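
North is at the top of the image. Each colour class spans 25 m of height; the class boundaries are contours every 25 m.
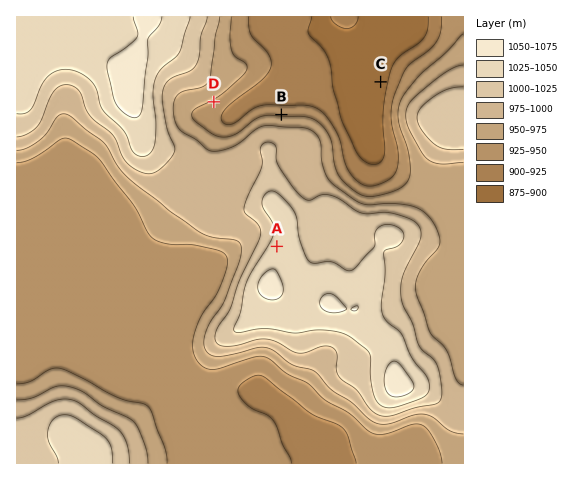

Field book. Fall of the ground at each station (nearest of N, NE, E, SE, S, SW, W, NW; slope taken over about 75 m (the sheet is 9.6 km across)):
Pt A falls NW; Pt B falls N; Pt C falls W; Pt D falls SE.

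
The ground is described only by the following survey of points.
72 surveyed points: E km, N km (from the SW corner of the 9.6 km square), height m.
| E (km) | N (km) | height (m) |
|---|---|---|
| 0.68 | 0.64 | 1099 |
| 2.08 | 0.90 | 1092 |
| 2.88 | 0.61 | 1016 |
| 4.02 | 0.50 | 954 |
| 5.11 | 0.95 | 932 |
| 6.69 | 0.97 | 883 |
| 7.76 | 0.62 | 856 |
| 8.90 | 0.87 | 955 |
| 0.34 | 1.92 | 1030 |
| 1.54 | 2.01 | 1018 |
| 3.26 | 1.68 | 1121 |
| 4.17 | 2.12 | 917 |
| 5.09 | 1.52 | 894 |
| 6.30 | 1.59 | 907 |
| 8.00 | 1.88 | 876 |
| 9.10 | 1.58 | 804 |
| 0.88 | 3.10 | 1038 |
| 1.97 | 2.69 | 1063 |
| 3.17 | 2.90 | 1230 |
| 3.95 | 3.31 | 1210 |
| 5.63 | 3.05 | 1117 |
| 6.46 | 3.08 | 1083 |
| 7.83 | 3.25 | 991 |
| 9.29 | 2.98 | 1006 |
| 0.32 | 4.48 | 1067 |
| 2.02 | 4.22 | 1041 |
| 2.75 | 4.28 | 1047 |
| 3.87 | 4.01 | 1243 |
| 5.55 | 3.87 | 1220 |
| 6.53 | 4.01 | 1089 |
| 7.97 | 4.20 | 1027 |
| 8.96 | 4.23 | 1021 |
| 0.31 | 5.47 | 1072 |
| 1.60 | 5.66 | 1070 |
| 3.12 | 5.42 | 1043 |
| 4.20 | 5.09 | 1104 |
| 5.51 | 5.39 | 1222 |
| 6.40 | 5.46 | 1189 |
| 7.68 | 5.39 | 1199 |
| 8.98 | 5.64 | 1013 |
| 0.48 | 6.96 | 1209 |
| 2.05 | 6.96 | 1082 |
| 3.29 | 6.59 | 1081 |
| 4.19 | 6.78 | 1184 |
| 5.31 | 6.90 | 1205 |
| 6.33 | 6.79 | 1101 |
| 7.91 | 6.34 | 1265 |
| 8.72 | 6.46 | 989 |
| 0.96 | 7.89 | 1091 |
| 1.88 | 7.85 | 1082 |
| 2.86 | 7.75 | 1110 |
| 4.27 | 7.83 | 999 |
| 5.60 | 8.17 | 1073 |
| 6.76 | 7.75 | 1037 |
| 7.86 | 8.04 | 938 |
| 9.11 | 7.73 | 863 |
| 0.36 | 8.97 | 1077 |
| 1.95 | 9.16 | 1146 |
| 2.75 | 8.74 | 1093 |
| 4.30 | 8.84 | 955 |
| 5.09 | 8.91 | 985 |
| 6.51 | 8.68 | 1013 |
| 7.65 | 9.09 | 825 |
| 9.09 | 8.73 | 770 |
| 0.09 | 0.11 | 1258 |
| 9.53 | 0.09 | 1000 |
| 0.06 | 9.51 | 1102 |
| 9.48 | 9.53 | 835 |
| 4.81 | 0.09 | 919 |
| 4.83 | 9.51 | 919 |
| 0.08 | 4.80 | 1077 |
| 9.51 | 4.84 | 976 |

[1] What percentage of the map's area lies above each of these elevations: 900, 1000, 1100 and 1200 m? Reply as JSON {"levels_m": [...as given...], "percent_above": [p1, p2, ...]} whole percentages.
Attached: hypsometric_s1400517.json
{"levels_m": [900, 1000, 1100, 1200], "percent_above": [89, 71, 27, 9]}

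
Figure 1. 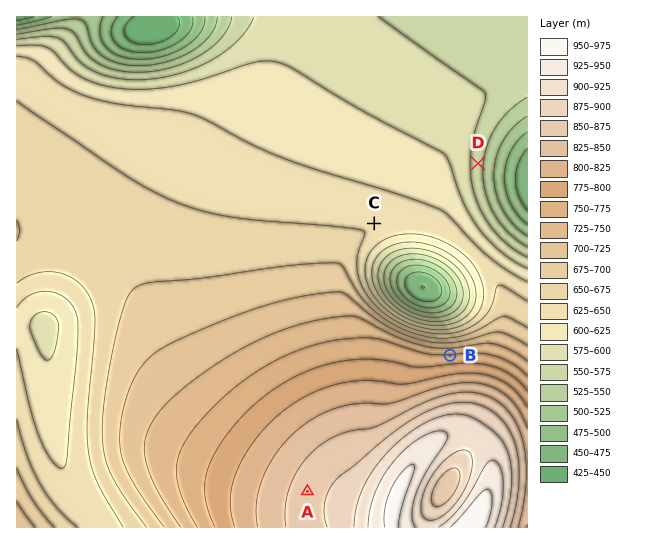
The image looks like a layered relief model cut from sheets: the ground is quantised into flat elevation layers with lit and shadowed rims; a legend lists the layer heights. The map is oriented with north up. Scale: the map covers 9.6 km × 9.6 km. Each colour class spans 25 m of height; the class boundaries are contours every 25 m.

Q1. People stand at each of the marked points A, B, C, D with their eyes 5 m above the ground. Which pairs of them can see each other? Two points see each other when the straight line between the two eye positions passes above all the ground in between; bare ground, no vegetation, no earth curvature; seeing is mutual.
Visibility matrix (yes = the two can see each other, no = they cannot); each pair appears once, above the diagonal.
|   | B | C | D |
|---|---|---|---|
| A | no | no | no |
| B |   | yes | yes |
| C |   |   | no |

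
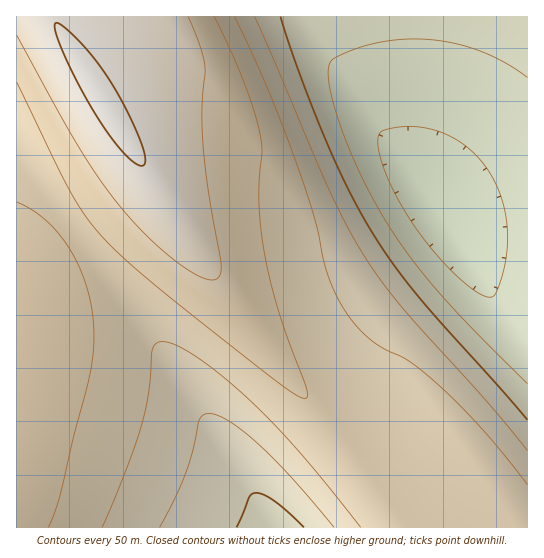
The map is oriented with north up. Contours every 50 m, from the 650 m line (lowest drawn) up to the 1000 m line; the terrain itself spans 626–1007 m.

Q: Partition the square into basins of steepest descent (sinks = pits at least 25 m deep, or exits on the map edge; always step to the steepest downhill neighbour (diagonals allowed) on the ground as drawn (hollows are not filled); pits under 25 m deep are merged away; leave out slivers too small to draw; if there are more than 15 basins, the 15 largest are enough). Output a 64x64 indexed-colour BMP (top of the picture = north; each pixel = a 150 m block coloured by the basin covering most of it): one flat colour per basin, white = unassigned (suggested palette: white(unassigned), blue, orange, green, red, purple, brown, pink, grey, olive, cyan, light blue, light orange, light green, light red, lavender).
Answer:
<image width="64" height="64" href="data:image/bmp;base64,Qk12CAAAAAAAAHYAAAAoAAAAQAAAAEAAAAABAAQAAAAAAAAIAAATCwAAEwsAABAAAAAAAAAA////ALR3HwAOf/8ALKAsACgn1gC9Z5QAS1aMAMJ34wB/f38AIr28AM++FwDox64AeLv/AIrfmACWmP8A1bDFACIiIiIiIiIiIiIiIiIiIiIiIiIiIiIiIhERERERERERIiIiIiIiIiIiIiIiIiIiIiIiIiIiIiIiEREREREREREiIiIiIiIiIiIiIiIiIiIiIiIiIiIiIiERERERERERESIiIiIiIiIiIiIiIiIiIiIiIiIiIiIiERERERERERERIiIiIiIiIiIiIiIiIiIiIiIiIiIiIiEREREREREREREiIiIiIiIiIiIiIiIiIiIiIiIiIiIiIRERERERERERESIiIiIiIiIiIiIiIiIiIiIiIiIiIiIRERERERERERERIiIiIiIiIiIiIiIiIiIiIiIiIiIiIREREREREREREREiIiIiIiIiIiIiIiIiIiIiIiIiIiIRERERERERERERESIiIiIiIiIiIiIiIiIiIiIiIiIiIhERERERERERERERIiIiIiIiIiIiIiIiIiIiIiIiIiIhEREREREREREREREiIiIiIiIiIiIiIiIiIiIiIiIiIhERERERERERERERESIiIiIiIiIiIiIiIiIiIiIiIiIhERERERERERERERERIiIiIiIiIiIiIiIiIiIiIiIiIhEREREREREREREREREiIiIiIiIiIiIiIiIiIiIiIiIiERERERERERERERERESIiIiIiIiIiIiIiIiIiIiIiIiERERERERERERERERERIiIiIiIiIiIiIiIiIiIiIiIiEREREREREREREREREREiIiIiIiIiIiIiIiIiIiIiIiERERERERERERERERERESIiIiIiIiIiIiIiIiIiIiIiIRERERERERERERERERERIiIiIiIiIiIiIiIiIiIiIiIREREREREREREREREREREiIiIiIiIiIiIiIiIiIiIiIRERERERERERERERERERESIiIiIiIiIiIiIiIiIiIiIRERERERERERERERERERERIiIiIiIiIiIiIiIiIiIiIREREREREREREREREREREREiIiIiIiIiIiIiIiIiIiIhERERERERERERERERERERESIiIiIiIiIiIiIiIiIiIhERERERERERERERERERERERIiIiIiIiIiIiIiIiIiIhEREREREREREREREREREREREiIiIiIiIiIiIiIiIiIhERERERERERERERERERERERESIiIiIiIiIiIiIiIiIiERERERERERERERERERERERERIiIiIiIiIiIiIiIiIiEREREREREREREREREREREREREiIiIiIiIiIiIiIiIiERERERERERERERERERERERERESIiIiIiIiIiIiIiIiIREREREREREREREREREREREREREiIiIiIiIiIiIiIiIRERERERERERERERERERERERERERIiIiIiIiIiIiIiIRERERERERERERERERERERERERERESIiIiIiIiIiIiIhEREREREREREREREREREREREREREREiIiIiIiIiIiIhERERERERERERERERERERERERERERERIiIiIiIiIiIhERERERERERERERERERERERERERERERESIiIiIiIiIiERERERERERERERERERERERERERERERERESIiIiIiIiEREREREREREREREREREREREREREREREREREiIiIiIiERERERERERERERERERERERERERERERERERERIiIiIiIRERERERERERERERERERERERERERERERERERERIiIiIRERERERERERERERERERERERERERERERERERERESIiIREREREREREREREREREREREREREREREREREREREREiIhERERERERERERERERERERERERERERERERERERERERIhERERERERERERERERERERERERERERERERERERERERERERERERERERERERERERERERERERERERERERERERERERERERERERERERERERERERERERERERERERERERERERERERERERERERERERERERERERERERERERERERERERERERERERERERERERERERERERERERERERERERERERERERERERERERERERERERERERERERERERERERERERERERERERERERERERERERERERERERERERERERERERERERERERERERERERERERERERERERERERERERERERERERERERERERERERERERERERERERERERERERERERERERERERERERERERERERERERERERERERERERERERERERERERERERERERERERERERERERERERERERERERERERERERERERERERERERERERERERERERERERERERERERERERERERERERERERERERERERERERERERERERERERERERERERERERERERERERERERERERERERERERERERERERERERERERERERERERERERERERERERERERERERERERERERERERERERERERERERERERERERERERERERERERERERERERERERERERERERERERERERERERERERERERERERERERERERERERERERERERERERERERERERERERERERERERERERERERERERERERERERERERERERERERERERERERERERERERERERERERERERERERERERERERERERERERERERERERERERERERERERERERERERERERERERERERERERERERERERERERERERERER"/>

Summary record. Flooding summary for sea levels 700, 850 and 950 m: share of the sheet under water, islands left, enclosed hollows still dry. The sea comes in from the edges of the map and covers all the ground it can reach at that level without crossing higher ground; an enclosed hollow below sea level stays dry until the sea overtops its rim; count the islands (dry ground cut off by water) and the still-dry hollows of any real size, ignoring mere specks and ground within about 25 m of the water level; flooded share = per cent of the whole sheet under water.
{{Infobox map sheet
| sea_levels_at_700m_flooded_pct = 17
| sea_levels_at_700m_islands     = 0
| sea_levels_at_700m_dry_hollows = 0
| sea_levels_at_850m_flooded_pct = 42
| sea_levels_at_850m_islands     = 0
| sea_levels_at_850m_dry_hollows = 0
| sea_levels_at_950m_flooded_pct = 88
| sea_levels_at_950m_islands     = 0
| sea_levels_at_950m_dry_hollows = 0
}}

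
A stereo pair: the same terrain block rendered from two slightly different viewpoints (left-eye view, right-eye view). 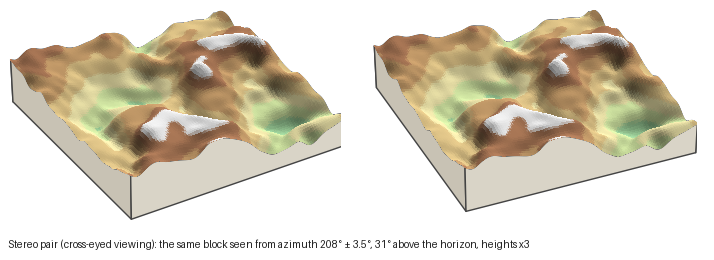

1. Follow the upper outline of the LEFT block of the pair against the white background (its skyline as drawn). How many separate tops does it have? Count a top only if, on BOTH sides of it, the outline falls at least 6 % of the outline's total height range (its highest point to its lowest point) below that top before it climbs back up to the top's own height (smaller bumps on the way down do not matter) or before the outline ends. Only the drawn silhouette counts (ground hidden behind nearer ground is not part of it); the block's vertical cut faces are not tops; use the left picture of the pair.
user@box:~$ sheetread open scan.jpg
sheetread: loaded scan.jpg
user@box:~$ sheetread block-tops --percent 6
2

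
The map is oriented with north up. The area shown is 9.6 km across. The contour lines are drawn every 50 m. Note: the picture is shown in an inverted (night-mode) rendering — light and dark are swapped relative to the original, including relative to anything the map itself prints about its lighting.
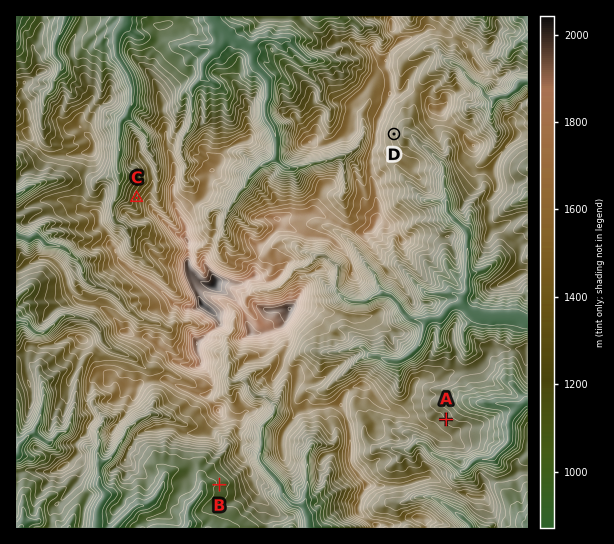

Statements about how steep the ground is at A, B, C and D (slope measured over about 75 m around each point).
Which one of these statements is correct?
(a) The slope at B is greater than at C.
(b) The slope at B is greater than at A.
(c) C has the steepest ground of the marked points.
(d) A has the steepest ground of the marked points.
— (c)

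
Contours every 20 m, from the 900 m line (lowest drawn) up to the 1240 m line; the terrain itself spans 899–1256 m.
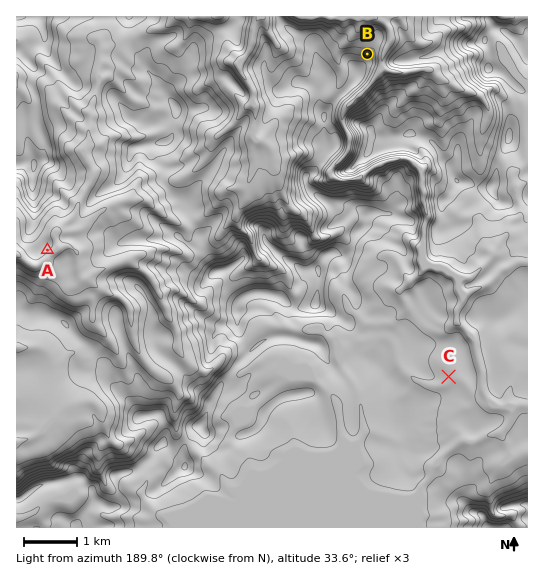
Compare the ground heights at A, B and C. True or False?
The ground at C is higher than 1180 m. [False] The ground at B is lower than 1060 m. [True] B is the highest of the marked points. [False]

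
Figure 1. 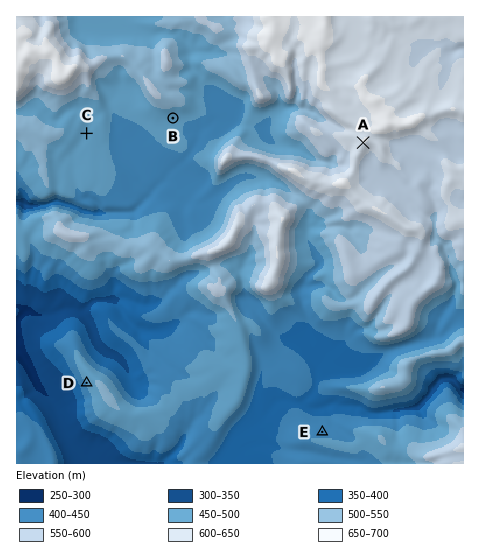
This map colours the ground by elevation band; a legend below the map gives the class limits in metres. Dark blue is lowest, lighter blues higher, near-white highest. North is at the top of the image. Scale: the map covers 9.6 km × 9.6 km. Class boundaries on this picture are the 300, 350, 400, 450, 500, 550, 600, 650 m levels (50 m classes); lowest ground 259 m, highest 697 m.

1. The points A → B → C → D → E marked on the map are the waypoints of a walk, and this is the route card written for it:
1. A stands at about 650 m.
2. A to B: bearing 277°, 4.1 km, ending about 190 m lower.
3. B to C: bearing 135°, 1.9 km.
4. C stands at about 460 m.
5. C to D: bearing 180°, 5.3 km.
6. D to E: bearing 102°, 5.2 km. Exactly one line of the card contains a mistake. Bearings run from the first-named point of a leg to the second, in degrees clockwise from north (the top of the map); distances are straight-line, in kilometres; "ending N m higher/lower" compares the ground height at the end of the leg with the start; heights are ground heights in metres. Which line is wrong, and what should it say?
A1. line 3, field bearing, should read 260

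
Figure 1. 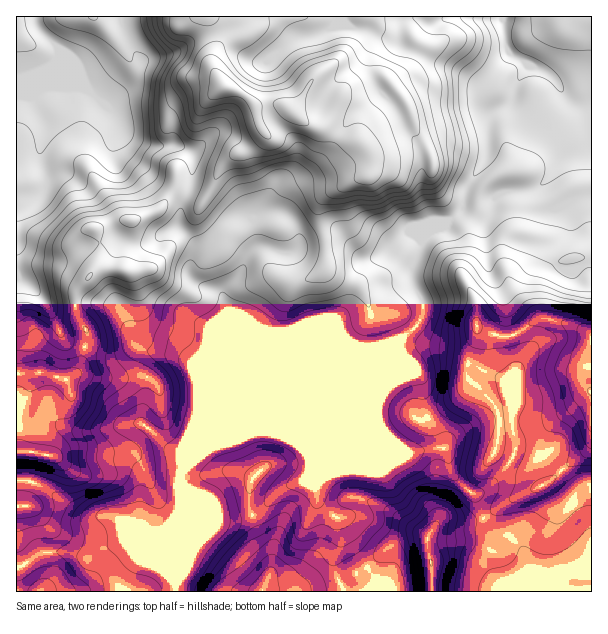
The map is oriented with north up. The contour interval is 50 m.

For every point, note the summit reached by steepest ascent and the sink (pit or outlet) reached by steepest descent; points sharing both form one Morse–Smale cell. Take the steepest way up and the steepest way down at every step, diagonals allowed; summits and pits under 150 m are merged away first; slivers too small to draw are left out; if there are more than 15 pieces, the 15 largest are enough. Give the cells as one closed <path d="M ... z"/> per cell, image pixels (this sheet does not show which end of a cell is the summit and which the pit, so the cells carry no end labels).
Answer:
<path d="M591 16l-89 1 3 25 5 12-28 32 0 9 4 6 10 10-8 11-1 33-19 30-6 25-16 13-17 7-8 9-3 16-8 15 2 12 12 24-6 18-17 16-12 6-128 52-43 44-18 12-18 16-2 9 1 30-5 12 1 59 16-32 21-21 5-9 14 2 19-4 6-4 23-22 10-6 12-3 4-4 5-9 0-7-5-9-13-13-9-5 80 2 39 16 12 0 13-4 15 0 4 7 3 16 24 24 12 29 8 8 15 4 12 12 8 25 10 19 52-1z"/><path d="M501 16l-293 1 8 16-4 35 12 18 19 8 10 8 6 23 6 9-11 12-18 8-16 14-10 24-9 10-15-8-5 13-1 21 12 11 4 7 0 6-6 14 0 10 8 8 23 10 7 14 0 7-29 66-1 39-16 36 1 13 17-15 18-12 43-44 128-52 12-6 17-16 6-18-12-24-2-12 8-15 3-16 8-9 17-7 16-13 6-25 19-30 1-33 8-11-10-10-4-6 0-9 28-32-5-12z"/><path d="M176 190l-4 1-9 15-8 6-20 8-13 0-26 10 4 12 0 19-8 12-14 17-4 7 4 18 8 15 0 14-8 27-10 8-6 0-15-6-31 1 1 194 24-15 24-1 15 4 9 0 31-15 8 0 19 19 17 10 12 11 0-60 5-12-1-30 2-8 0-15 16-36 1-39 29-66 0-7-7-14-23-10-8-8 0-10 6-14 0-6-4-7-12-11 0-13 6-20z"/><path d="M60 52l-2 8-18 14-9 22 13 24 0 15-4 14 0 13 8 20-5 10-7 6-20-1 0 175 31 1 15 6 6 0 10-8 8-27 0-14-8-15-4-18 4-7 14-17 8-12 0-19-4-12 26-10 13 0 20-8 8-6 10-16 13 4 6-14 1-21-1-6-13-8-27 0-24-9-7-7-6-15-29-25-10-21z"/><path d="M290 434l-6 1 10 4 13 13 5 9-2 15 4 7 5 20 10 9 13 9 14 31 16 21 10 11-2 8 160-1-18-43-12-12-15-4-8-8-12-29-24-24-3-16-4-7-15 0-13 4-12 0-39-16z"/><path d="M207 16l-173 1 3 10 39 41 10 21 29 25 6 15 7 7 24 9 27 0 13 8 1 17-6 25 14 7 9-10 10-24 16-14 18-8 11-12-6-9-6-23-10-8-19-8-12-18 4-35z"/><path d="M309 472l-6 9-12 3-16 10-17 18-25 8-14-2-5 9-21 21-17 33-1 10 167 1 1-5-5-6-4-14 0-9 6-15-2-22-19-18-3-15z"/><path d="M128 541l-8 0-31 15-9 0-15-4-24 1-25 16 0 22 158 1 2-10-2-4-15-12-12-6z"/><path d="M33 16l-17 1 0 178 10 3 13-2 9-14-8-20 0-13 4-14 0-15-13-24 9-22 11-7 9-10 0-7-23-23z"/><path d="M338 517l2 26-6 15 0 9 4 14 5 6 0 4 35 1 4-8-10-11-16-21-14-31z"/>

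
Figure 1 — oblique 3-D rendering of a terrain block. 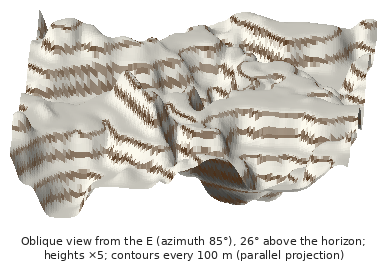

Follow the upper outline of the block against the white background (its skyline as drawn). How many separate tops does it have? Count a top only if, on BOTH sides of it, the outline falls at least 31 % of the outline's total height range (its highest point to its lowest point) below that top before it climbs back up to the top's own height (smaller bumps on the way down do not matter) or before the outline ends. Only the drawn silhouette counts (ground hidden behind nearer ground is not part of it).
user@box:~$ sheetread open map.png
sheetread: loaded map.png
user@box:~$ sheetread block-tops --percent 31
0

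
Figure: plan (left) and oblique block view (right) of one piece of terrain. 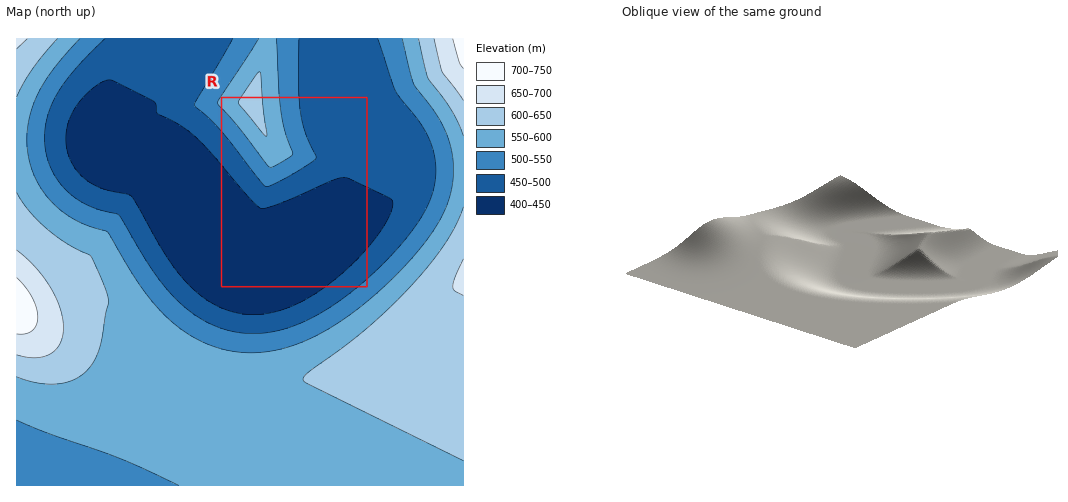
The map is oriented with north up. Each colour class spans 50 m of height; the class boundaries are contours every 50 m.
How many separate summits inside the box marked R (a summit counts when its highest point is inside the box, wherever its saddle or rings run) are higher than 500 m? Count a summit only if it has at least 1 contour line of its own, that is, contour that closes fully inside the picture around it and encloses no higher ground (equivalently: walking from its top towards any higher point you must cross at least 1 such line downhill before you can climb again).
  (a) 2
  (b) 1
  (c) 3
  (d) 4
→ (b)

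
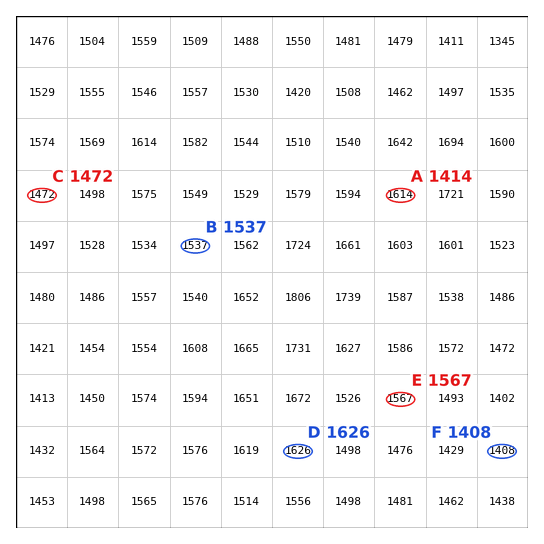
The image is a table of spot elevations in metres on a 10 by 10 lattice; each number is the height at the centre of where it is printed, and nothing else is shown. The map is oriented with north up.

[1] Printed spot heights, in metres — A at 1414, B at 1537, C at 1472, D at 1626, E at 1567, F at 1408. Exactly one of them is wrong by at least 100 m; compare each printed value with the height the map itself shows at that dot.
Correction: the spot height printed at A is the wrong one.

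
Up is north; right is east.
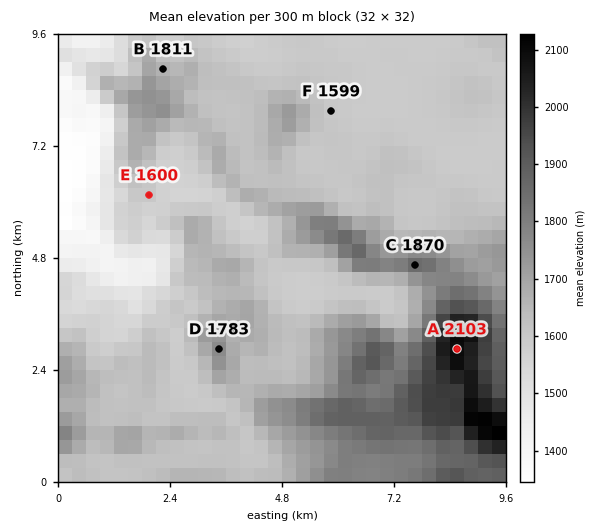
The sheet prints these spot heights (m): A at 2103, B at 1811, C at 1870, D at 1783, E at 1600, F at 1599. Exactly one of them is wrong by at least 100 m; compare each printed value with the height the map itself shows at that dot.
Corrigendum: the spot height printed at B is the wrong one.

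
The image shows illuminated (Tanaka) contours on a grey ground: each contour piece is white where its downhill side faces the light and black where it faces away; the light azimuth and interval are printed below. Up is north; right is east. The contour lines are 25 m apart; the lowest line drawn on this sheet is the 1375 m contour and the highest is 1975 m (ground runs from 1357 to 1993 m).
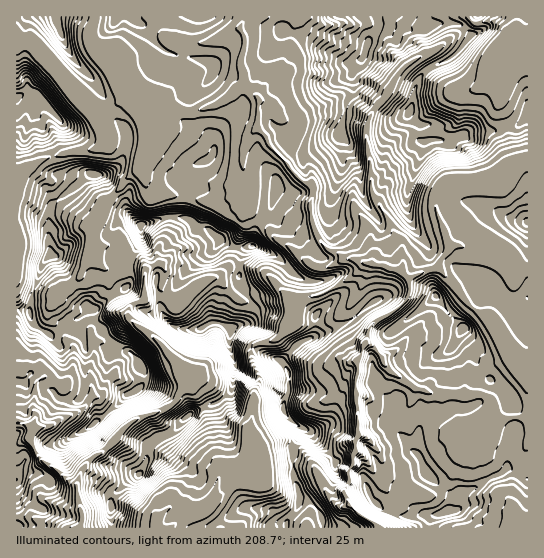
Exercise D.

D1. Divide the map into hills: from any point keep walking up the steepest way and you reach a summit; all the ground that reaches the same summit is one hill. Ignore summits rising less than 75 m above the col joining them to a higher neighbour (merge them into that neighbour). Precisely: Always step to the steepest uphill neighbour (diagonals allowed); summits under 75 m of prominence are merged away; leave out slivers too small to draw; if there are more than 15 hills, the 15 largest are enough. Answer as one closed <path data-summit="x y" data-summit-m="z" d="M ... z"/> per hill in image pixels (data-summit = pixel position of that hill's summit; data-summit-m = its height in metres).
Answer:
<path data-summit="141 226" data-summit-m="1993" d="M197 376l-10 10 6 4 8 12 10 29 0 12 5 16 5 7-5 24-11 15-6 3-29-1-13 13-3-4-13-4-31-17-13-11-18-1-2 2 0 10 4 16-11-2-19-8-9-1-7 9 0 9-18-1-1 10 363 0-20-12-10-10-5-12 5-11-1-9 5-10 0-8 3-4-2-8-7 1-9 9-16 11-5 7-16-22-16-8-18 3-16 12-4-29-16-12-14-21z"/><path data-summit="367 45" data-summit-m="1959" d="M517 16l-273 1-4 10 5 12-4 18 0 10 3 6 0 13 16 15-3 28 8 6 3 8 24 28 13 12 7 2 0 37 8 19 6 7 11 4 8 7 9 0 9 4 38 6 8 10 16-8 12-3 12-19 0-6-13-34 0-12 3-7 7-6 32 1 15-2 21-16 14-6 0-100-13-6-7-10 8-15z"/><path data-summit="50 255" data-summit-m="1966" d="M129 99l-7 1-12 9-13-1-4 3 0 4 12 22-2 8-8 4-28 3-20 5-31 17 0 172 7 5 2 14 14 3 6 9 16 8 28 0 3 4-1 9-10 13-18 6-12 8-17 3-5 11 7 14 7 8 12 7 11 11 11 6 3-11 7-11 7-7 13-8 23-25 41-18 14-19-1-15-7-9-26-27-14-10-9-10 3-10 14-7 0-28-11-5-9 0-10 6-9-2-5-3-10-17 2-26 10-12 2-8 14-13 5-9 15-11 5-17 3-16-7-24 5-5 4-1z"/><path data-summit="447 511" data-summit-m="1697" d="M366 343l-9 16-1 43 3 33-4 7 1 9-3 4 0 8-5 10 1 9-5 8 5 15 10 10 20 13 138 0 5-9 6-1 0-103-2 2-16 0-17 6-4-5 2-19-6-4-54-2-8-4-5 0-25-16-8-7-5-12z"/><path data-summit="463 329" data-summit-m="1722" d="M461 245l-11 0-13 23-12 3-16 7 0 16-2 5-10 10-26 17-4 17 13 11 5 12 8 7 25 16 5 0 8 4 54 2 6 4-2 19 4 5 17-6 16 0 2-3 0-144-13-2-9-11-11-5z"/><path data-summit="283 410" data-summit-m="1869" d="M369 263l-4 0-12 13-16 11-16 8-15 2-12 6-1 15-6 11-12 11-16 3-7 6 0 12 8 20-5 10-3 28-4 14 3 23 16-12 18-3 16 8 16 22 5-7 16-11 9-9 9-3 3-6-3-33 1-43 10-17 2-13-16-14-4-9 11-16 7-16z"/><path data-summit="230 329" data-summit-m="1973" d="M217 277l-8 2-10 5-24 19-10-6-4-10-15 4-1 7-14 7-3 10 9 10 14 10 26 27 7 9 2 16 8-10 5 0 18 17 14 21 6 6 6 3 6 8 6-41 5-10-8-20 0-12 7-6 16-3 12-11 6-11 0-15-15-16-4 0-8 6-19 8-5 0-5-2z"/><path data-summit="115 17" data-summit-m="1772" d="M243 16l-148 0-4 14 0 9 16 23 16 16 6 13 9 9 13 8 7-1 7 4 12-2 8 3 10 0 23-8 26-18-3-29 4-18-5-10z"/><path data-summit="189 415" data-summit-m="1764" d="M190 387l-5 0-9 14-11 8-26 8-9 6-23 25-13 8-7 7-7 11-3 9 20 1 13 11 31 17 13 4 3 4 13-13 29 1 6-3 11-15 5-24-5-7-5-16 0-12-7-22-7-14z"/><path data-summit="17 98" data-summit-m="1958" d="M19 40l-3 1 0 132 3 0 28-16 20-5 28-3 8-4 2-8-12-22 2-5-11-9-50-58z"/><path data-summit="527 222" data-summit-m="1681" d="M527 161l-13 6-21 16-15 2-32-1-7 6-3 7 0 12 14 36 41 6 15 6 12 12 10 0z"/><path data-summit="57 22" data-summit-m="1868" d="M94 16l-77 0-1 23 18 4 57 65 19 1 15-10 20 6-16-14-6-13-16-16-15-20-1-12 4-9z"/><path data-summit="17 479" data-summit-m="1725" d="M21 423l-5 0 0 94 18 2 1-10 7-9 9 1 19 8 11 2-4-25-37-28-11-19 4-10z"/>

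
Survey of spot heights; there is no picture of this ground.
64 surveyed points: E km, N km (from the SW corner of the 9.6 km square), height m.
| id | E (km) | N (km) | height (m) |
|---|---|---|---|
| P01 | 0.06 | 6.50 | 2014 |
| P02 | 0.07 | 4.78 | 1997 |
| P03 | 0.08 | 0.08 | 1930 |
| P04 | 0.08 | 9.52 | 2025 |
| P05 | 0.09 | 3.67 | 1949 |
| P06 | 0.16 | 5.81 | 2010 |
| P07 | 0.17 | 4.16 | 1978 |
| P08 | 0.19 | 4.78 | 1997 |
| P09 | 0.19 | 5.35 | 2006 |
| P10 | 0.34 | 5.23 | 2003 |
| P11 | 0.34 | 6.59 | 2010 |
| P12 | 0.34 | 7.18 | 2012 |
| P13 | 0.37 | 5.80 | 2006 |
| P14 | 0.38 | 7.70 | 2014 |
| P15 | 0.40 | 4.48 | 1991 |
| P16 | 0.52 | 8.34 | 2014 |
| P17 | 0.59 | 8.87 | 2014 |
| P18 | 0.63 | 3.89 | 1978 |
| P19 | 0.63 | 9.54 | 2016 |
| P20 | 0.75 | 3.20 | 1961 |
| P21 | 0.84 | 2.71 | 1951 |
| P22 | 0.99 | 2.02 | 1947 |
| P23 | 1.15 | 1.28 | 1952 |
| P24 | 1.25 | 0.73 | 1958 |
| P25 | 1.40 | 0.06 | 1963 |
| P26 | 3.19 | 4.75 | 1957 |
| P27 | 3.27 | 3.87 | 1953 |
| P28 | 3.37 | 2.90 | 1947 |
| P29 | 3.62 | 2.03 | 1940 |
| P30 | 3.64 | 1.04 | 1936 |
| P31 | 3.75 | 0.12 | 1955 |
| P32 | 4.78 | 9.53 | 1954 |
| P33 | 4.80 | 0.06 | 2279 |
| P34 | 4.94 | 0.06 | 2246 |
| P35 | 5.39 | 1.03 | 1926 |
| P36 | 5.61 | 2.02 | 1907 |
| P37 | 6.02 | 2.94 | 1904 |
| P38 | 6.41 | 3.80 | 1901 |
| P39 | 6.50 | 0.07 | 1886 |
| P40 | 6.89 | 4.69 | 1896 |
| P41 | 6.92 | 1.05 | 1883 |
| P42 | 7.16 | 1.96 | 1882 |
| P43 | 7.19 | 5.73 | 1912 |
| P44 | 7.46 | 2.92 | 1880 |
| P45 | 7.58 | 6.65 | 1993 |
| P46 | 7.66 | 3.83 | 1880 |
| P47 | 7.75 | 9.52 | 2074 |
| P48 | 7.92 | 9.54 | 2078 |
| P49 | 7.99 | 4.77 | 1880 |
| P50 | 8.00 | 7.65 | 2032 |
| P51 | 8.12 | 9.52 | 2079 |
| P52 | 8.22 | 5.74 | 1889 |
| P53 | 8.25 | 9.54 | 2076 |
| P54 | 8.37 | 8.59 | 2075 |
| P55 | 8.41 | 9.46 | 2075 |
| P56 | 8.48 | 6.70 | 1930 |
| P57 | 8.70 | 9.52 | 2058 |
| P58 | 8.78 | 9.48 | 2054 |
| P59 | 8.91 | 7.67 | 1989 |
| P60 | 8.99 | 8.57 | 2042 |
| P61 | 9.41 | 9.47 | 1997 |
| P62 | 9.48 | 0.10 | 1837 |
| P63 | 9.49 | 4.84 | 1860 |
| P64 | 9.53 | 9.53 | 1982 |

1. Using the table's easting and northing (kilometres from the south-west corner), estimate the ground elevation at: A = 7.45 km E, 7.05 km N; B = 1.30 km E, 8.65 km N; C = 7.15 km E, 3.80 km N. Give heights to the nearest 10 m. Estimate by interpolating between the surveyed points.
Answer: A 2050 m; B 2000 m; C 1890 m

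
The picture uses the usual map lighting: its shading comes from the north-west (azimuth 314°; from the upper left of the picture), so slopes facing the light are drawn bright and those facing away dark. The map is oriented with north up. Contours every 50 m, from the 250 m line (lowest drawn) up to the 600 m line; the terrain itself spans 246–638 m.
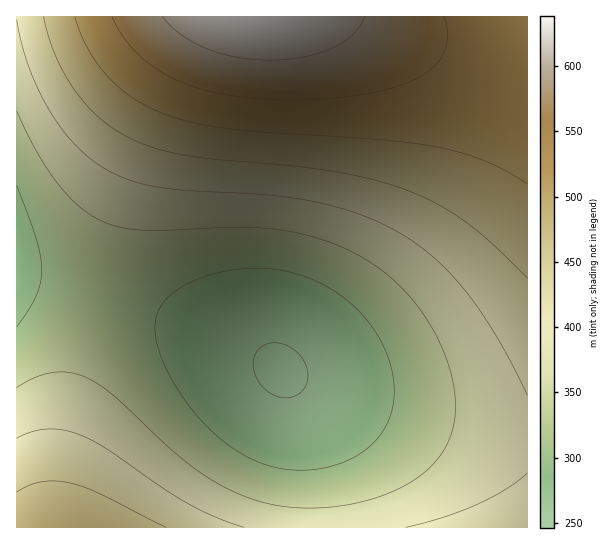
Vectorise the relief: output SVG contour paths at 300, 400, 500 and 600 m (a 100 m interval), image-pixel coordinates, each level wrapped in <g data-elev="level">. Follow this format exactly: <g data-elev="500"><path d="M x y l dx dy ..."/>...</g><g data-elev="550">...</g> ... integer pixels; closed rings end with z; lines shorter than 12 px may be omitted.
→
<g data-elev="300"><path d="M294 470l-16-2-16-5-15-6-15-10-15-11-14-14-25-32-10-17-7-18-5-14-1-14 1-10 5-11 8-9 10-9 24-11 28-7 30-2 26 4 27 8 24 14 21 17 17 22 12 25 6 25-1 24-9 22-6 9-9 9-22 14-25 7z"/><path d="M17 186l19 53 4 16 2 15-2 13-4 14-19 30"/></g><g data-elev="400"><path d="M244 527l-29-10-28-14-25-16-56-39-27-13-16-5-16-1-16 3-14 6"/><path d="M527 473l-20 16-31 16-34 13-36 9"/><path d="M17 20l10 42 18 40 22 34 14 14 13 12 24 14 28 9 32 5 85 5 42 5 46 11 42 18 19 12 18 13 17 16 17 19 16 21 16 25 31 60"/></g><g data-elev="500"><path d="M75 17l6 17 8 16 9 15 11 12 25 22 15 8 17 8 29 8 35 6 152 11 55 7 24 6 22 7 22 10 22 14"/></g><g data-elev="600"><path d="M162 17l20 18 25 14 30 8 33 3 33-3 30-9 10-6 10-8 7-8 4-9"/></g>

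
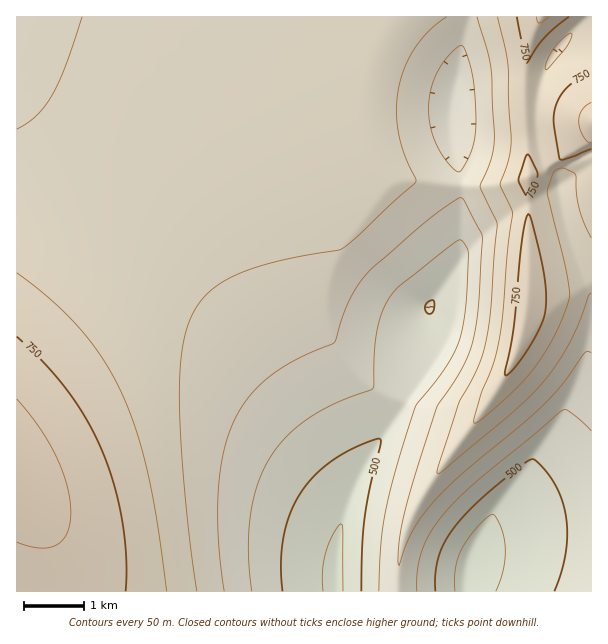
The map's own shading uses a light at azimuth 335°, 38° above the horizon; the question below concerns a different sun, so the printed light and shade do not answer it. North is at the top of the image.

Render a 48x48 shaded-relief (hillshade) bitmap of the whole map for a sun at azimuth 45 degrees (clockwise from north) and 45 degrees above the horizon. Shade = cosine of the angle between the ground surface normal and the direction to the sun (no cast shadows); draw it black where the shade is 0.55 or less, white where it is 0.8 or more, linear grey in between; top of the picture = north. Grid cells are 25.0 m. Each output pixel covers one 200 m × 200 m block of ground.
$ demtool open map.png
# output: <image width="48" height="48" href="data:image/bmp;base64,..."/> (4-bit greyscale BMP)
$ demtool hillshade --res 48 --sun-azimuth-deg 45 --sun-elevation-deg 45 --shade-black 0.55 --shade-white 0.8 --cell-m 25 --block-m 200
<image width="48" height="48" href="data:image/bmp;base64,Qk32BAAAAAAAAHYAAAAoAAAAMAAAADAAAAABAAQAAAAAAIAEAAATCwAAEwsAABAAAAAAAAAAAAAAABEREQAiIiIAMzMzAERERABVVVUAZmZmAHd3dwCIiIgAmZmZAKqqqgC7u7sAzMzMAN3d3QDu7u4A////AHeImaq7zM3d3d3MzLuVREjO7duZiIiIiHiImaq7zM3d3d3MzLuVREjN3duZiIiIiIiJmqu8zM3d3dzMy7uWREe93MqYiIiIiIiZqqu8zN3d3czMu7qWREeszLqYiIiIiIiZqrvMzN3dzMzLu7qWVVabu6qYiIiIiImaq7vMzN3czMy7u6qXVVWKqqmZiIiIiJmqu7zMzNzMzMu7uqqXZVV5qZmYiIiIiJqqu8zMzMzMzLu7qqqYZVZomZmYiIiIiKqrvMzMzMzMzLu6qqmYdmZniJiIiId3d6q7vMzMzMzMy7uqqpmZdmZmiIiIiId3d6u7zMzMzMzMu7uqqpmZh2ZmaIiIiIh3d7u8zMzMzMzLu7qqqZmZh3ZmZ4iIiIh3d7vMzMzMzMy7u6qqmZmZiHZmZneIiIiHd7zMzMzMzMu7uqqqmZmYiIdmZmd4iIiId8zMzMzMzLu7uqqpmZmYiId2ZmZ4iIiId8zMzMzMy7u7qqqZmZmYiIiHd2Z3iImYh8zMzMzMu7u6qqqZmZmIiZqph3ZniJmZiMzMzMzLu7uqqqmZmZmImruql3ZmeJmZmMzMzMzLu7qqqqmZmZmJq7u6mGZVaJqqmszMzMy7u7qqqpmZmZmau7u6qGVER5qqq8zMzMu7u6qqqpmZmZmbu7u7qGRDNpu7u8zMy7u7uqqqqZmZmZmru7u7qGQzNZu7u8zMu7u7qqqqmZmZmZmru7u7qGMiJIvMzMzLu7u6qqqqmZmZmZmru7u6mGMiI4zMzMy7u7uqqqqpmZmZmZmqqqqpmGMiI4zd3Mu7u7qqqqqpmZmZmZmqqqmZiHQiI4zd27u7u6qqqqqZmZmZmZmqqZmZmHQiI43u2ru7uqqqqqmZmZmZmZmZmZmZmXQiI43uybu6qqqqqqmZmZmZmZmZmZmZmYQiI43up7uqqqqqqpmZmZmZmZmZmZmZmYUyI43tlrqqqqqqqZmZmZmZmZmZmZmZmYUzM43sdqqqqqqqmZmZmZmZmZmZmZmZmYUzM43rdqqqqqqpmZmZmZmZmZmZmZmZmYUzM4zaZqqqqqqZmZmZmZmZmZmZmZmZqpZEQ3zZZqqqqqmZmZmZmZmZmZmZmZq7zLhlVI23ZqqqqpmZmZmZmZmZmZmZmavM3cl2VZ2VRqqqmZmZmZmZmZmZmZmZmqvN3bh1Vat0VqqpmZmZmZmZmZmZmZmZmrzN3KhlRJplQamZmZmZmZmZmZmZmZmZmrzN3KhkNJllVZmZmZmZmZmZmZmZmZmZmrzMzJdTNJlmZpmZmZmZmZmZmZmZmZmZmrvMy5dDNJp3iZmZmZmZmZmZmZmZmZmZmru8y5ZDNZuImpmZmZmZmZmZmZmZmZmZmqu7u5ZDNZupqpmZmZmZmZmZmZmZmZmZmqu7upZDNJu6qpmZmZmZmZmZmZmZmZmZmqqqqoZDNIqqqpmZmZmZmZmZmZmZmZmZmaqqqYZDM2mZmZmZmZmZmZmZmZmZmZmZmZqqmYZDM1eIiZmZmZmZmZmZmZmZmZmZmZmZmYZDM0V3mw=="/>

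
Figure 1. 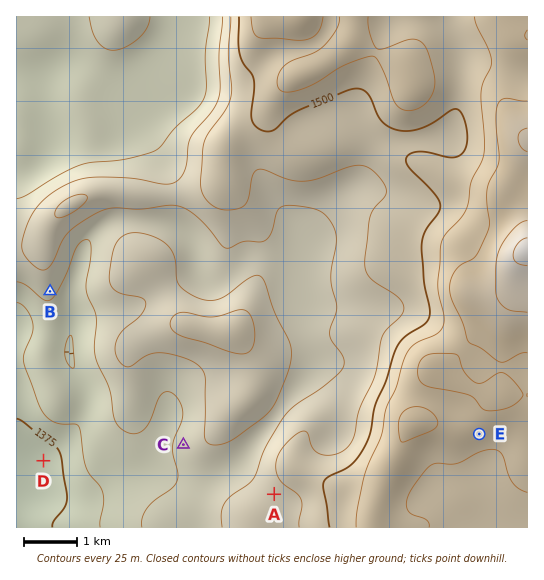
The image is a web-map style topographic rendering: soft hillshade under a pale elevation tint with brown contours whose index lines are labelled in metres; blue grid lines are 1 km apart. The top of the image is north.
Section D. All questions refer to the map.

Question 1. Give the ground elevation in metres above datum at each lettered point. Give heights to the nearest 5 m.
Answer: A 1465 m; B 1430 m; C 1435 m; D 1360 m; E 1540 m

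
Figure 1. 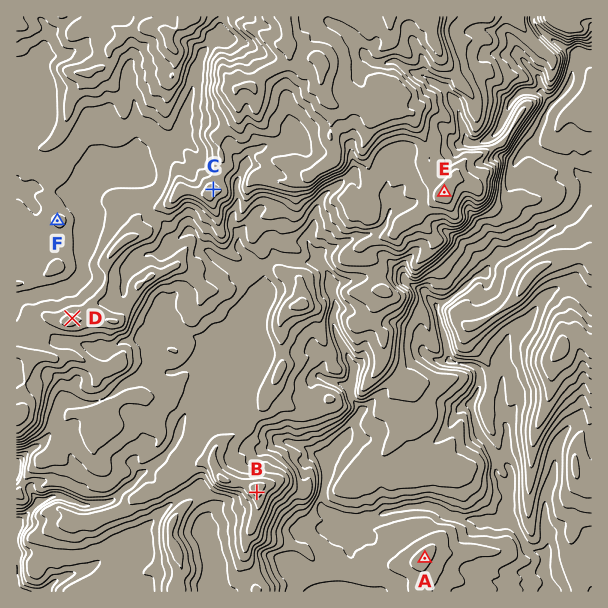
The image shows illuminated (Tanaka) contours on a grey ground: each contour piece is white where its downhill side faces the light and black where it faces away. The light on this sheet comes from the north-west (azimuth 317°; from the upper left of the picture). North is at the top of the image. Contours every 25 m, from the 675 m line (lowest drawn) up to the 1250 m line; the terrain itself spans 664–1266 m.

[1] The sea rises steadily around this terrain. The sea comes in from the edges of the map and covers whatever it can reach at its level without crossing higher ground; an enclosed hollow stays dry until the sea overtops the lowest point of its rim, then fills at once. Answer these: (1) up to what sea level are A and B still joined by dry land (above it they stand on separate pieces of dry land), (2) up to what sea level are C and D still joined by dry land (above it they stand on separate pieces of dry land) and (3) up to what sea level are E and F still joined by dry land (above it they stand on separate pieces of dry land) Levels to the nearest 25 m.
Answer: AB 750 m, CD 1075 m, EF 1050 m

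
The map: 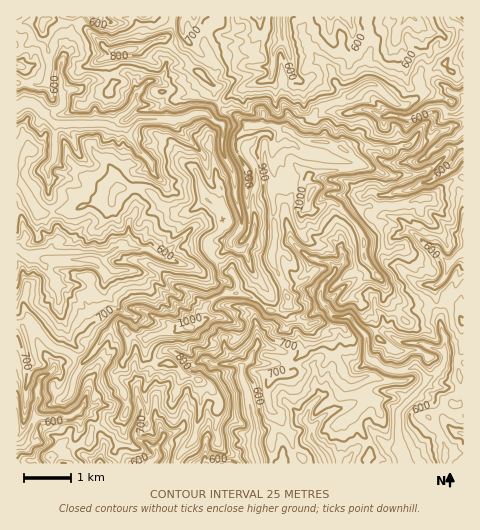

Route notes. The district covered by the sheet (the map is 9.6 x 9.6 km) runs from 515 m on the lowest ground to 1055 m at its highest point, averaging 700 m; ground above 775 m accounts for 21.9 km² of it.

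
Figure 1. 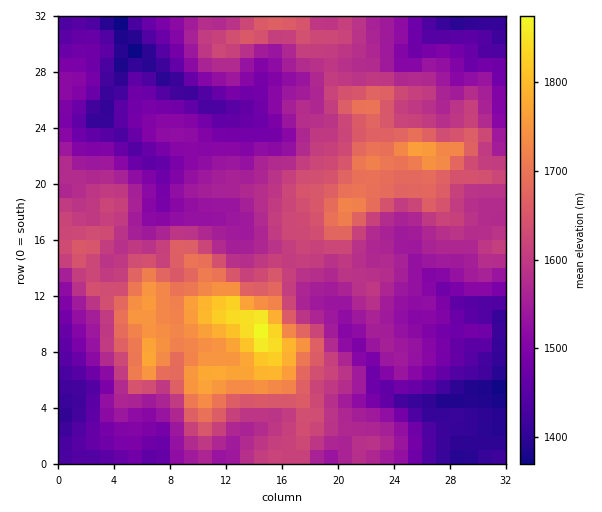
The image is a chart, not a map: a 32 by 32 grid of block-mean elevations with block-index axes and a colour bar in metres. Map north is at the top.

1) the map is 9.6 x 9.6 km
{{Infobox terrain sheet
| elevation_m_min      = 1360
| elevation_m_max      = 1880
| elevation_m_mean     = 1570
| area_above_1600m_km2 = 31.5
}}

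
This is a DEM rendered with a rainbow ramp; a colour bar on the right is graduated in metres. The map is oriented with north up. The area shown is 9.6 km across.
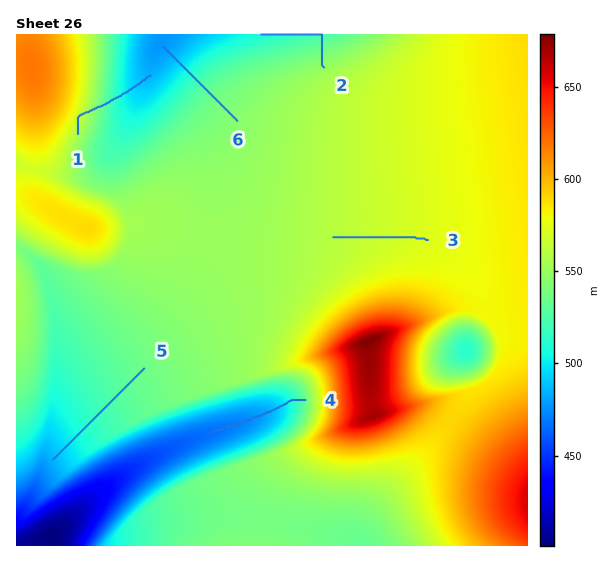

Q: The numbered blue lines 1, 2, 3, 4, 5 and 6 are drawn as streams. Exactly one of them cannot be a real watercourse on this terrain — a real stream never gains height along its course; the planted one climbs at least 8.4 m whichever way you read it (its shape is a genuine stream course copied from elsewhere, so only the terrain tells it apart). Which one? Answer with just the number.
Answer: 1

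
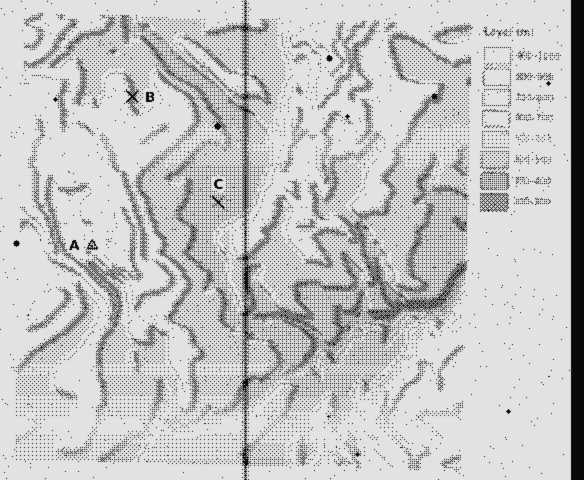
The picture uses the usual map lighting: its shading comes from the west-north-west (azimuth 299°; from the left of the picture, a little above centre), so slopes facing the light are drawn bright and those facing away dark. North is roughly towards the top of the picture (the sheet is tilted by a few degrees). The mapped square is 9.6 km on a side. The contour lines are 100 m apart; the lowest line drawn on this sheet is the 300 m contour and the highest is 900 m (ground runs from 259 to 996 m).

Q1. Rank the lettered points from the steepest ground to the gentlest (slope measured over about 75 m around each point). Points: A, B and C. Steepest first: A B C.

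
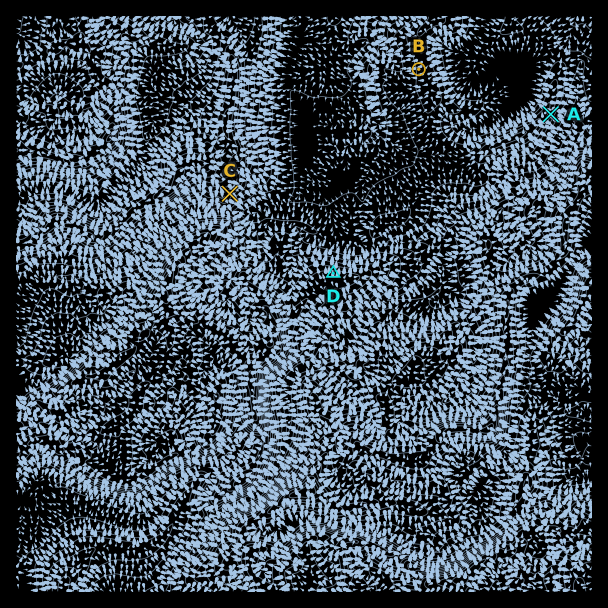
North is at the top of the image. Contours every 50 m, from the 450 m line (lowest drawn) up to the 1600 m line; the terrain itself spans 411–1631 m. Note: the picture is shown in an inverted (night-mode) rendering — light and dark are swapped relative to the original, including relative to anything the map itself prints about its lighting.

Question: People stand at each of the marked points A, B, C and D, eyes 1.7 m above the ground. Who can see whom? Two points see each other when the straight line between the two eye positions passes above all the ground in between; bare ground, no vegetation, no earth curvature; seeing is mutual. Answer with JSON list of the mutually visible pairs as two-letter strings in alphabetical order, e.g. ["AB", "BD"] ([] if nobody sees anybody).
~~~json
["BC", "BD", "CD"]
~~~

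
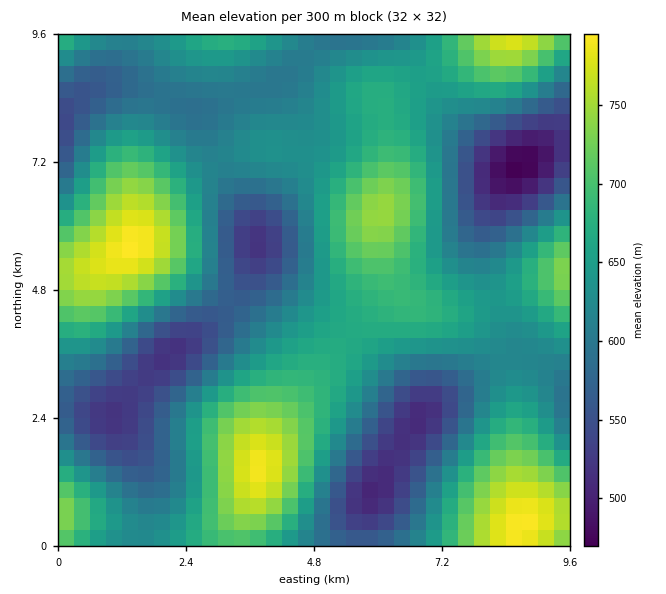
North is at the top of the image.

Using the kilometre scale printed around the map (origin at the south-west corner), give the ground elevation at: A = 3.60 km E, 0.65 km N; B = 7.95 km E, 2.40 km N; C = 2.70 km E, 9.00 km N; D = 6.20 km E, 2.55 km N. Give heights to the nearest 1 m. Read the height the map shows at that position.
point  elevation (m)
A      755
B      629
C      631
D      548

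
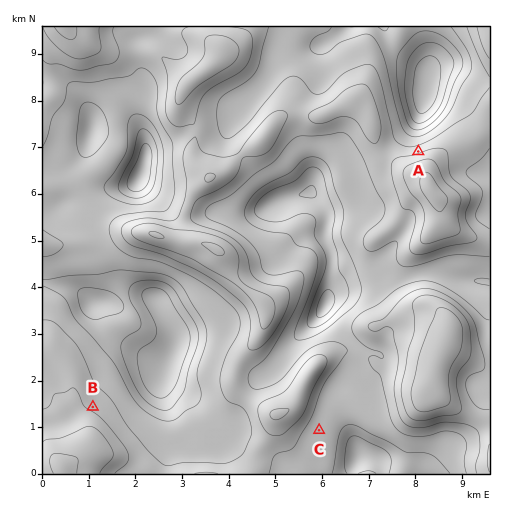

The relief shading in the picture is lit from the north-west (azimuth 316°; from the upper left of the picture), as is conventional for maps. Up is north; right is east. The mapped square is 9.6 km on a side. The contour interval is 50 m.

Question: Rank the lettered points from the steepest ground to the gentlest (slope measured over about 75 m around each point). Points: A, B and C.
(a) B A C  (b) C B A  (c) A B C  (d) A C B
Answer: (c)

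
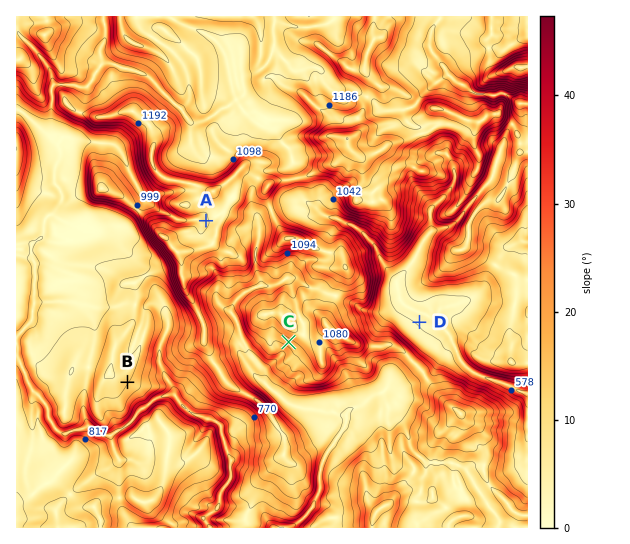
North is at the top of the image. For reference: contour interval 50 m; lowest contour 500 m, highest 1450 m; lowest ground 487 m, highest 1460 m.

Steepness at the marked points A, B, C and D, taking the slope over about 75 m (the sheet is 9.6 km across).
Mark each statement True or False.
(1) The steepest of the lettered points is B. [False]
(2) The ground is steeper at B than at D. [True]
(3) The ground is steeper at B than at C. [False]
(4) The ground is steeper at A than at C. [False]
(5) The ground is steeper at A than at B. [False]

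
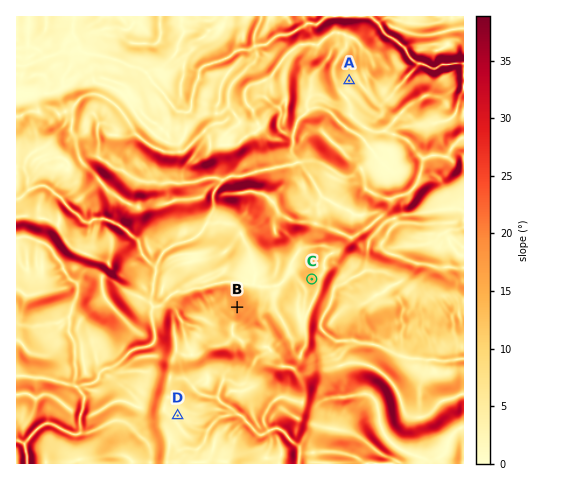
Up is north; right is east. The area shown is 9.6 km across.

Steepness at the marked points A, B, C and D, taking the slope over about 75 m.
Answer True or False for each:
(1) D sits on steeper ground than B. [False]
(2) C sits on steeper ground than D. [True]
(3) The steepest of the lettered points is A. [False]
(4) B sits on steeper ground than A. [True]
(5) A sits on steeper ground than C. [False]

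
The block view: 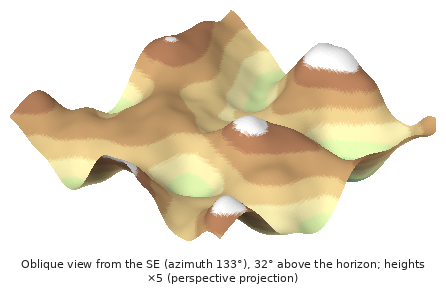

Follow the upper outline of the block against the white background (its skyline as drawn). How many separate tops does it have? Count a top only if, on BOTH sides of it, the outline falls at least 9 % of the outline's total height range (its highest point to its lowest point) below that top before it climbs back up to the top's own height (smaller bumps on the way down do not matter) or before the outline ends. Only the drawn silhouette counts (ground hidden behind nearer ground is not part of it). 3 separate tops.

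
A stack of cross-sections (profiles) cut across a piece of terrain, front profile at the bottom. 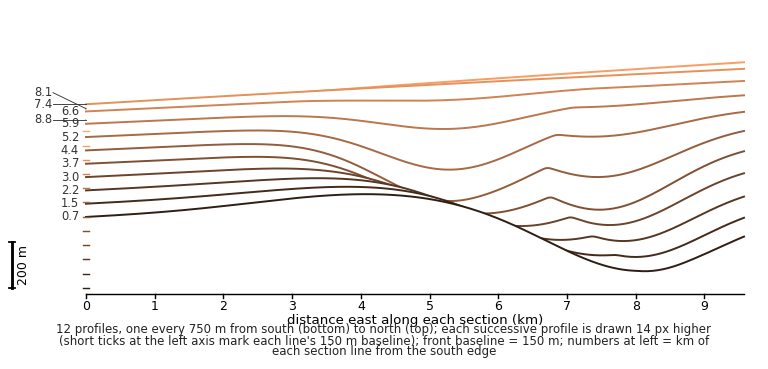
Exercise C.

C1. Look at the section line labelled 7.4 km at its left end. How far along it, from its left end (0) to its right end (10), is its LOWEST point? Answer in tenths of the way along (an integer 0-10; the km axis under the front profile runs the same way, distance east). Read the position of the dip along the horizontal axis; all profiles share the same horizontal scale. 0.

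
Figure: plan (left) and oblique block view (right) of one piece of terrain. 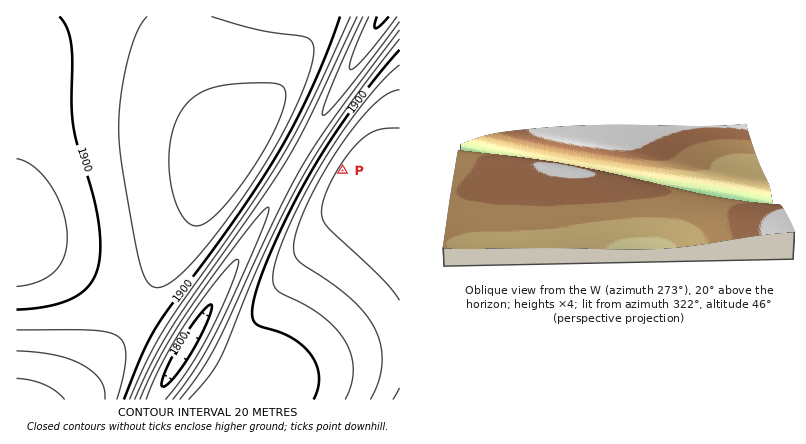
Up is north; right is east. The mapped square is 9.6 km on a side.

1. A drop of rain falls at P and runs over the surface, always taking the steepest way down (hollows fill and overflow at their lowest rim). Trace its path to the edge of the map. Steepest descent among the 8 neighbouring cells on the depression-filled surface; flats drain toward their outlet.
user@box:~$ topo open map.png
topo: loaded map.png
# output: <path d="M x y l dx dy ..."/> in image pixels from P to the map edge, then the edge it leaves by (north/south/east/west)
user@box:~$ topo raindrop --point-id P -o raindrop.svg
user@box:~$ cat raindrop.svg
<path d="M342 170l-32-32 0-2 72-120"/>
exit: north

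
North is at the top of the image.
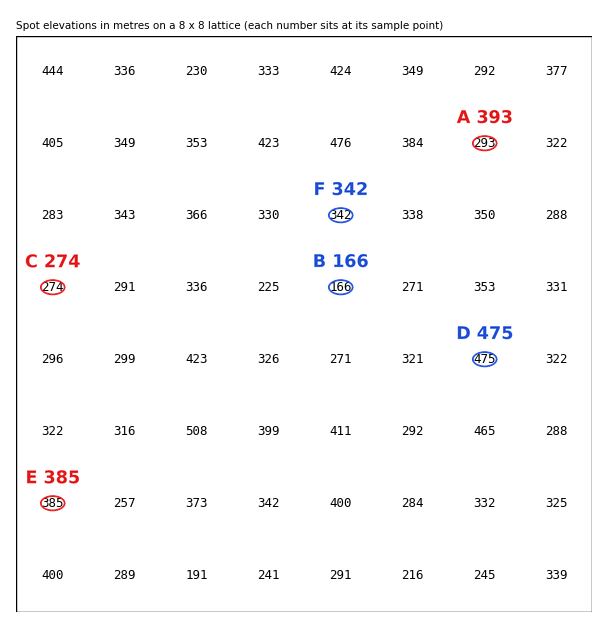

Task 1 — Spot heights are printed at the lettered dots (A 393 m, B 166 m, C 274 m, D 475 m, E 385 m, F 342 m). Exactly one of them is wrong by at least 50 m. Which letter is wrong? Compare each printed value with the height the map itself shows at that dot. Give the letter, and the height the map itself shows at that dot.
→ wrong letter A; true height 293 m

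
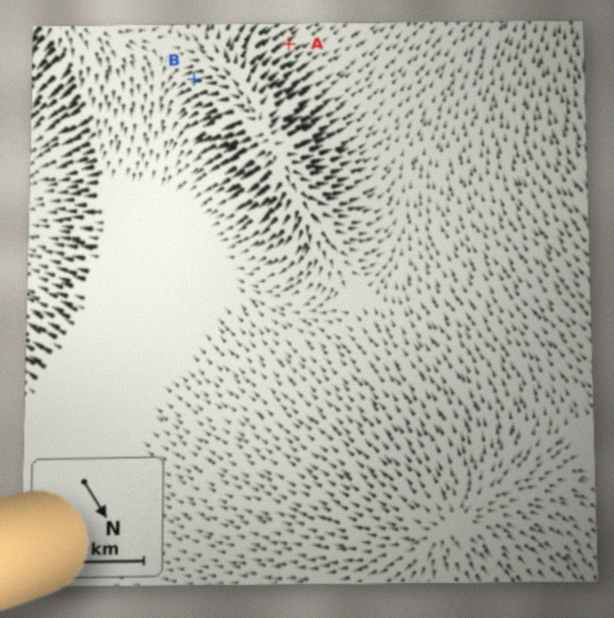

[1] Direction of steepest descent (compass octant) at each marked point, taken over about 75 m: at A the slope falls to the W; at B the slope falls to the E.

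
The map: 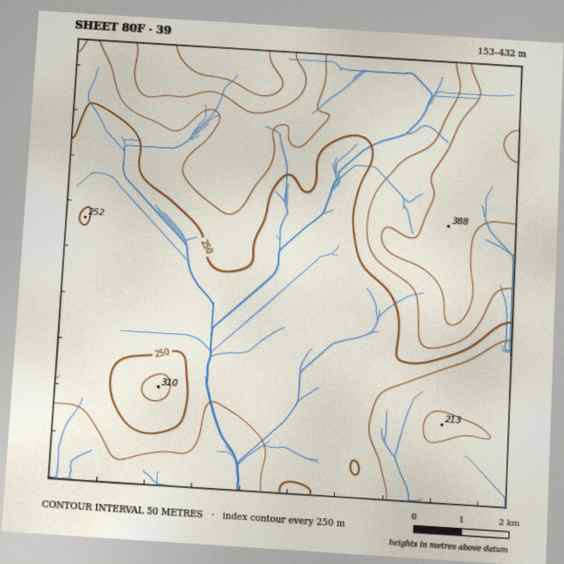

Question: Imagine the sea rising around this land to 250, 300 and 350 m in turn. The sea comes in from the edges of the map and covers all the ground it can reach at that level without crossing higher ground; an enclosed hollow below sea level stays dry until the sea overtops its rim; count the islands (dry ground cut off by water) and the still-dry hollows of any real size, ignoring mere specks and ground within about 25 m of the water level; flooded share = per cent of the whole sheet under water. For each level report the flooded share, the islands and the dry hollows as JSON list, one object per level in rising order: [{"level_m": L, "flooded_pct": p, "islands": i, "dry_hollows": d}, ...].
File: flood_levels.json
[{"level_m": 250, "flooded_pct": 55, "islands": 1, "dry_hollows": 0}, {"level_m": 300, "flooded_pct": 74, "islands": 0, "dry_hollows": 0}, {"level_m": 350, "flooded_pct": 87, "islands": 0, "dry_hollows": 0}]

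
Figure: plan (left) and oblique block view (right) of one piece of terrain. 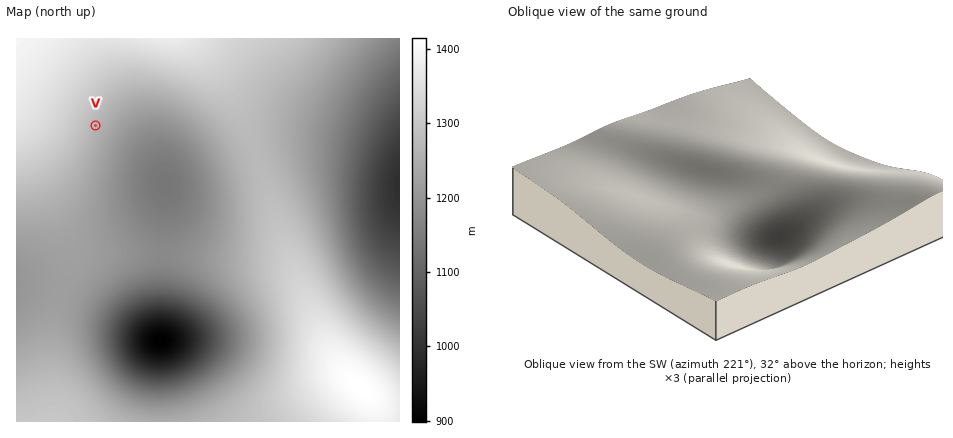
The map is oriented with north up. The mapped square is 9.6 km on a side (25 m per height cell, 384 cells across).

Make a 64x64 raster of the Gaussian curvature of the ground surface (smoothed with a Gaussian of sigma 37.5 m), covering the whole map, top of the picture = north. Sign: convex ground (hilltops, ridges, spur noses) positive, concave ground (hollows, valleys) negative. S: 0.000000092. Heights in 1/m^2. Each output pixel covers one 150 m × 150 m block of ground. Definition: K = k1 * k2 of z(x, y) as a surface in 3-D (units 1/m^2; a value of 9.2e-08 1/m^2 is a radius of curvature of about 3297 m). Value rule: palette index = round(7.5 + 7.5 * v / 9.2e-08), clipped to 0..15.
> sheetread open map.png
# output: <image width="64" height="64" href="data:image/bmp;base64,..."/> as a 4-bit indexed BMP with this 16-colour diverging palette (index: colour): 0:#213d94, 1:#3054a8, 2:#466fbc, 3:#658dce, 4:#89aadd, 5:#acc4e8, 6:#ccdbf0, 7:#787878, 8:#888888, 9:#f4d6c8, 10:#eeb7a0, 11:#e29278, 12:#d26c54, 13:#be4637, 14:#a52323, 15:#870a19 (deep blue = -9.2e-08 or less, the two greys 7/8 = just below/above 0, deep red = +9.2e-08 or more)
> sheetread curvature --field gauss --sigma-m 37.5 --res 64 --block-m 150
<image width="64" height="64" href="data:image/bmp;base64,Qk12CAAAAAAAAHYAAAAoAAAAQAAAAEAAAAABAAQAAAAAAAAIAAATCwAAEwsAABAAAAAAAAAAlD0hAKhUMAC8b0YAzo1lAN2qiQDoxKwA8NvMAHh4eACIiIgAyNb0AKC37gB4kuIAVGzSADdGvgAjI6UAGQqHAHd4iIiIh3d3d3d3d3d3d3d3d3d3d3d3d3d3d4iIiIiId3iIiIiId3d3d3dmd3d3d3d3d3d3d3d3d3d4iIiIiIh3eIiIiIh3d3dmZmZmZ3d3d3d3d3d3d3d3d4iIiIiImXd4iIiIiId3dmZmZmZmd3d3d3d3d3d3d3d4iIiIiIiZd4iIiIiIh3dmZmZmZmZnd3d3d3d3d3d3d4iIiIiIiJl3iIiIiIh3dmZmZmZmZmd3d3d3d3d3d3d4iIiIiIiIiHeIiIiIh3d2ZmZmd3d3d3d3d3d3d3d3d3iIiIiIiIiId4iIiIh3d3ZmZ3eIiHd3d3d3d3d3d3d3iIiIiIiIiIh3iIiIh3d3ZmZ4iZmZiId3d3d3d3d3d3iIiIiIiIiIiHeIiId3d3ZmZ4mrvLupiHd3d3d3d3d3eIiIiIiIiIiId3d3d3d3dmZ3ms3u7cqYh3d3d3d3d3d4iIiIiIiIiIiHd3d3d3dmZnib3///3KmHd3d3d3d3d3iIiIiIiIiIh4d3d3d3dmZmeKzv///suYh3d3d3d3d3eIiIiIh3d4d3h3d3d3d2ZmZ4rP////26iHd3d3d3d3d3iIiId3d3d3eHd3d3d3ZmZnib7///7LmId3d3d3d3d3d3d3d3d3d3d4d3d3d3dmZmZ5rO//7bqYh3d3d3d3d3d3d3d3d3d4iHh3d3d3d2ZmZnibzd3LqYh3d3d3d3d3d3d3d3d3d4iIiHd3d3d3ZmZmZ4mquqmYh3d3d3d3d3d3d3d3d3d3iIiId3d3d3d2ZmZmd4iZiId3d3d3d3d3d3d3d3d3d3iIiIiHd3d3d3dmZmZnd3d3d3d3d3d3d3d3d3d3d3d3iIiIiId3d3d3d3ZmZmZmZmZmd3d3d3d3d3d3d3d3d3eIiIiIh3d3d3d3d3ZmZmZmZmZnd3d3d3d3d3d3d3d3eIiIiIiHd3d3d3d3d3dmZmZmZnd3d3d3d3d3d3d3d3d4iIiIiId3d3d3d3d3d3dmZmZmd3d3d3d3d3d3d3d3d3iIiIiIh3d3d3iIh3d3d3ZmZnd3d3d3d3iIh3d3d3d3iIiIiIiHd3d3iIiIh3d3dmZnd3d3d3d3iIiId3d3d3eIiIiIiId3d3eIiIiId3d3d3d3d3d3d3eIiId3d3d3d4iIiIiId3d3d3iIiIiHd3d3d3d3d3d3eIiIh3d3d3d3iIiIiIh3d3d3d4iIiId3d3d3d3d3d3d3iIh3d3d3d3iIiIiIiHd3d3d3d4iIh3d3d3d3d3d3d3eIh3d3d3d3eIiIiIiHd3d3d3d3d3d3d3d3d3d3d3d3d3d3d3d3d3d4iIiIiId3d3d3d3d3d3d3d3d3d3d3d3d3d3d3d3d3d3iIiIiIh3d3d3d3d3d3d3d3d4iIiIh3d3d3d3d3d3d3d4iIiIiHd3d3d3d3d3d3d4iIiIiIiId3d3d3d3d3d3d3iIiIiId3d3d3d3d3d3d4iIiIiIiIiHd3d3d3d3d3d3eIiIiIh3d3d3d3d3d3d3iIiIiIiIiId3d3d3d3d3d3d4iIiIiHd3d3d3d3d3d3iIiIiIiIiIh3d3d3d3d3d3d3iIiIiId3d3d3d3d3d3eIiIiIiIiIiHd3d3d3d3d3d3d4iIiIh3d3d3d3d3d3eIiIiIiIiIiHd3d3d3d3d3d3d3iIiIiHd3d3d3d3d3d4iIiIiIiIiId3d3d3d3d3d3d3eIiIiId3d3d3d3d3d4iIiIiIiIiIh3d3d3d3d3d3d3d3iIiIiHd3d3d3d3d3iIiIiIiIiIh3d3d3d3d3d3d3d3eIiIiIiId3d3d3d3iIiIiIiIiIiHd3d3d3d3d3d3d3d4iIiIiIiIh3d3d3eIiIiIiIiIiId3d3d3d3d3d3d3d3eIiIiIiIiIh3d3eIiIiIiIiIiId3d3d3d3d3d3d3d3d4iIiIiIiIiId3eIiIiIiIiIiIh3d3d3d3d3d3d3d3d3eIiIiIiIiIiId4iIiIiIiIiIh3d3d3d3d3d3d3d3d3d4iIiIiIiIiId3eIiIiIiIiIiHd3d3d3d3d3d3d3d3d3iIiIiIiIiId3d4iIiIiIiIiHd3d3d3d3d3d3d3d3d3d4iIiIiIiId3d3eIiIiIiIiId3d3d3d3d3d3d3d3d3d3iIiIiIiId3d3d4iIiIiIiId3d3d3d3d3d3d3d3d3d3d4iIiIiHd3d3d3eIiIiIiId3d3d3d3d3d3d3d3d3d3d3iIiIh3d3d3d3d3iIiIiIh3d3d3d3d3d3d3d3d3d3d3eIiHd3d3d3d3d3d4iIiIh3d3d3d3d3d3d3d3d3d3d3d4iHd3d3d3d3d3d3eIiIh3d3d3d3d3d3d3d3d3d3d3d3iId3d3d3d3d3d3d3iIh3d3d3d3d3d3d3d3d3d3d3d3iIh3d3d3d3d3d3d3d3h3d3d3d3d3d3d3d3d3d3d3d3eIiHd3d3d3d3d3d3d3d3d3d3d3d3d3d3d3d3d3d3d3d4iId3d3d3d3d3d3d3d3d3d3d3d3eIh3d3d3d3d3d3d3iIiHd3d3d3d3d3d3d3d3d3d3d3d4iHd3d3d3d3d3d3eIiId3d3d3d3d3d3d3d3d3d3d3d4iHd3d3d3d3d3d3d4iIh3d3d3d3d3d3d3d4h3d3d3d3iId3d3d3d3d3d3d3iIiHd3d3d3d3d3d3d4iIh3d3d3eId3d3d3d3d3d3d3d4iId3d3d3d3d3d3d4iIiId3d3d3d3d3d3d3d3d3d3d3iI"/>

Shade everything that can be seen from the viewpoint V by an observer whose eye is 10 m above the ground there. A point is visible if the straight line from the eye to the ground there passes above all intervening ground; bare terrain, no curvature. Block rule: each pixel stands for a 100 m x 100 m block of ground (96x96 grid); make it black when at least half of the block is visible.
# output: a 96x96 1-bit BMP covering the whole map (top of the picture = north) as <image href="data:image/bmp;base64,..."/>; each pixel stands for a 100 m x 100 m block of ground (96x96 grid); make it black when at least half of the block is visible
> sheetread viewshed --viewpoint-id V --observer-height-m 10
<image width="96" height="96" href="data:image/bmp;base64,Qk2+BAAAAAAAAD4AAAAoAAAAYAAAAGAAAAABAAEAAAAAAIAEAAATCwAAEwsAAAIAAAAAAAAA////AAAAAAD/////////+AAAAAD//////////gAAAAD//////////4AAAAD//////////+AAAAD///////////gAAAD///////////4AAAD///////////+AAAD////////////gAAD////+B//////8AAD////wAP//////AAD////AAD//////wAD///+AAA//////4AD///8AAAP/////8AD///4AAAH/////+AD///wAAAD/////+AD///gAAAB/////+AD///AAAAAf////+AD///AAAAAf////+AD//+AAAAAP////8AD//+AAAAAH////4AD//8AAAAAH////wAD//8AAAAAD////gAD//4AAAAAD////gAD//4AAAAAD////AAD//4AAAAAD///+AAD//4AAAAAD///8AAD//wAAAAAD///4AAB//wAAAAAD///4AAA//wAAAAAD///wAAAf/wAAAAAH///wAAAf/wAAAAAH///gAAAP/wAAAAAP///AAAAH/wAAAAAP///AAAAH/wAAAAAf//+AAAAD/4AAAAB///+AAAAD/4AAAAD///8AAAAB/8AAAAP///8AAAAB/+AAAB////4AAAAA//gAAH////4AAAAA//8AB/////4AAAAAf/////////wAAAAAf/////////wAAAAAf/////////gAAAAAP/////////gAAAAAP/////////gAAAAAH/////////AAAAAAH/////////AAAAAAH/////////AAAAAAD////////+AAAAAAD////////+AAAAAAD////////8AAAAAAB////////8AAAAAAB////////8AAAAAAB////////4AAAAAAB////////4AAAAAAB////////4AAAAAAA////////wAAAAAAA////////wAAAAAAA////////gAAAAAAA////////gAAAAAAA////////gAAAAAAA////////AAAAAAAA////////AAAAAAAA////////AAAAAAAA///////+AAAAAAAB///////+AAAAAAAB///////8AAAAAAAB///////8AAAAAAAD///////4AAAAAAAD///////4AAAAAAAD///////4AAAAAAAH///////wAAAAAAAH///////wAAAAAAAH///////gAAAAAAAH///////gAAAAAAAH///////AAAAAAAAH//////+AAAAAAAAD//////+AAAAAAAAD//////8AAAAAAAAB//////8AAAAAAAAB//////4AAAAAAAAA//////wAAAAAAAAA//////gAAAAAAAAA//////gAAAAAAAAAf/////AAAAAAAAAAf////+AAAAAAAAAAP////8AAAAAAAAAAP////4AAAAAAAAAAP////wAAAAAAAAAAH////gAAAAAAAAAAH////AAAAAAAAAAAH////AAAAAAAAAAAH///+AAAAAAAAAAAD///8AAAAAAAAAAAD///4AAAAAAAAAAAD///wAAAAAAAAA="/>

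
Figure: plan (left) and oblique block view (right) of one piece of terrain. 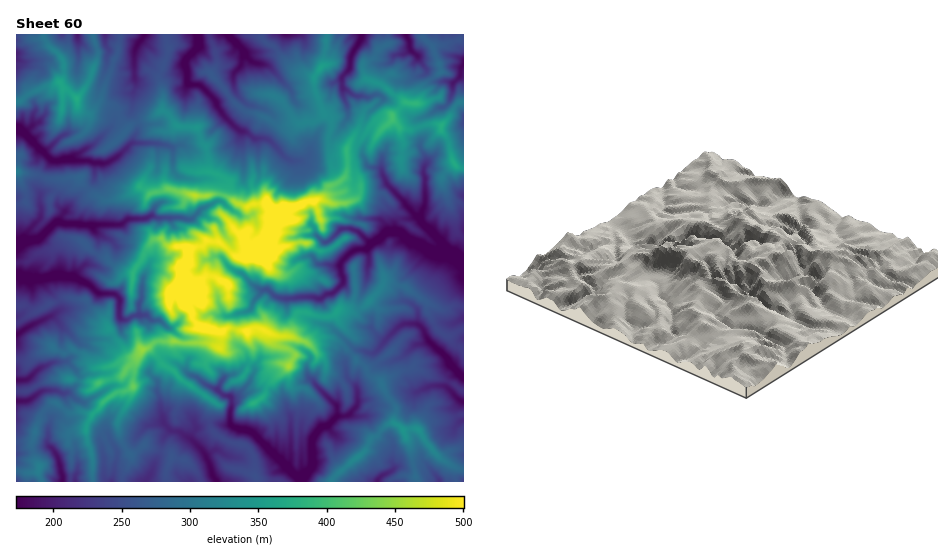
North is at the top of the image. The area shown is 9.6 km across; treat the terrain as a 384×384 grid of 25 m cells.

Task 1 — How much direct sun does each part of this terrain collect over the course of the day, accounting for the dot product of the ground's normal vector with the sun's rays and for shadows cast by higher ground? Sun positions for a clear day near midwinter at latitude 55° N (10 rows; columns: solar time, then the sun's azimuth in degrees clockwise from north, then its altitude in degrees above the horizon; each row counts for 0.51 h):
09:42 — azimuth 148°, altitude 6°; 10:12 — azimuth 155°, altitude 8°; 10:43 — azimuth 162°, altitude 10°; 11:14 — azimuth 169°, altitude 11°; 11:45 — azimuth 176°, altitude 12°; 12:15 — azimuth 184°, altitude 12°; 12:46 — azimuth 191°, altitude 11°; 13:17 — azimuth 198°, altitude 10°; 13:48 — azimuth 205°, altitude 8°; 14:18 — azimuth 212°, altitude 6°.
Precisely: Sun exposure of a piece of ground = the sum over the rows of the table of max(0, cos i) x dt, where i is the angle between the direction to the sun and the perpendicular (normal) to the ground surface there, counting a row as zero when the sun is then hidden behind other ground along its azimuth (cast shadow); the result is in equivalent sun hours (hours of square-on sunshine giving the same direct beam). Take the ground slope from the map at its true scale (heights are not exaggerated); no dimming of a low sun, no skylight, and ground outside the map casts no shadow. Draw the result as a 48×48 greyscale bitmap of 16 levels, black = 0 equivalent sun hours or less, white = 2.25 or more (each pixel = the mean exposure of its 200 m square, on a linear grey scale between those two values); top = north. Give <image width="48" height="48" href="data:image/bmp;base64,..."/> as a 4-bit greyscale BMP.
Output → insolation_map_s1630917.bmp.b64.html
<image width="48" height="48" href="data:image/bmp;base64,Qk32BAAAAAAAAHYAAAAoAAAAMAAAADAAAAABAAQAAAAAAIAEAAATCwAAEwsAABAAAAAAAAAAAAAAABEREQAiIiIAMzMzAERERABVVVUAZmZmAHd3dwCIiIgAmZmZAKqqqgC7u7sAzMzMAN3d3QDu7u4A////AKuGd3d3h5hWZ4c4qoZSEWISmpmzWGVqmSRoWZZ2dph1eIRIdUVDJoUSGbmaVGWblUQRaIhmd3eGZTJWJFUid2RVIXqHiHe3M3YyqolGZzd1QxOXmHInh3V1EQR3eolxNUWIl4dWh0NUIkmJUhF6h3YxIzR3inkiIkRnVWeHl3QjWJVjABaYh3pBZ0IpxnRFU0NYVUTJaZl1iGh5e//Zd3nIEAASMAFFZUI3hWN9iamId4m/t//LeYe5ZzdkMhJEMiAUQhMq2sqZmb3nVCfYi5pimXRnQiJFQ6pQFJyhWdp5q+sgejA6vLcrp2iXRVIRSgF734NqdkeZrGA3XqaL6TGrlJh1Z4mIcZgiMRMiR3V9xBnqk3dnz7uZZ5czV3hjJHmlEWUzVHyoN5qO/opoeLzXV4REM1VUSTWcuWISIkvXqrm/+6yXVYqViSIVhCISqTVWMxJUMiN83u7HZcvslatGhppxR0EqpjMhIVd4UUABEXq6nNy5mDE0WmVnFYWqZqIAJVRVIBAAFHhSNCQwABEVplaJcQaUM2uTREQyEQAF+pIAAAAAADZ5iKiIq6p4hnVrhlQhI2KerZmkdQAAABEARVqWZ2h2ZyEiZ1QAFJWIiIlWpyAAAAAAADJ4dqczMhIREAAVqYZkV1NZiEADmohVAEE3eVM0MjQxAAOoi3dCAzNoQjr/+6mmElE1UiNENJmaeIYyM1tTVkIhAc/7VXUQFVJDRCIiNWmYqamIMRhkEnUQL//KlBJoYSNBIyIiNSNXmZpjEhSIp2irxFNFz97f9AEQASNFaFIDd3UgNUKJMxOJNVRGNboQn6QRIUd2qphxIhADUjQRAAICSFRGdRKpAi2SJadJdql3EAJDEBEAAAABYgJGrdXLp6ZZmTOal4qKlqzdy4UBEAAGMDRWZUp1eZq7pkaIh4d3ioqbu7uDWbcQB3lyNq+d//qIg5hoh2VlmoZkWKjf67zXMQAQAAEyIUh2Grh5ZIaYh3YkQ1UCQQAAAAAAAAACREZRnbeJeph1RVYyIhEQAAATIAAAAAAAFkM2zHVmrTEQAAEQEiExARExAAAAAAAAFDFYl2ZGu1QBIAOJISIiERIyERAAAAACRUeoZop0UhI3zsZZ1iIREjVTIRAQAREkRXm5Z1jHQgJ7Rr5zWnZ5qXYlQhETVlVEImetl4eLUyWI1lmnRYZni7hBETiId5llMUZcuayJQ8lUq7iHZEZ2YhExB5eGVleXYjNEgyJDh9umeadmZURIQQAQWHU1dCRlQjMTNrogKMq6WIVGQzMiEAIThTipYlZiMhEgF3emBiiqmCdVREMyIREpgodkI3dCEVVHQAETECIUcgR1ZTRDRSOpMyEAFmdjJpykAAAQECIhExOEZldlQ0uVQhABZ3StoSICQxEogzJENTNVZURFZFIkZhAWdCJJxEQxAhFVRmd4cjElRkM0eUEUIkaYQyIRNCFWEBNjSbmHEhNTVmI2apNTQ4umERJFNSBHtVxmiWVTEiZSRpU1VDVhGKhRABRFNCEREnYiNA=="/>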